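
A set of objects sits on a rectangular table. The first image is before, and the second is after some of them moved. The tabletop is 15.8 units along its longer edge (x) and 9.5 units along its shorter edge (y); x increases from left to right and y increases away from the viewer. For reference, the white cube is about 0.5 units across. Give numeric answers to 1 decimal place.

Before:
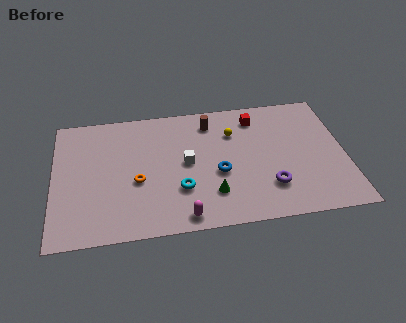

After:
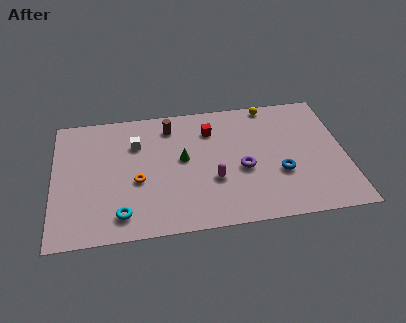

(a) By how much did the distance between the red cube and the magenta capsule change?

-4.2

Before: roughly 8.0 units apart; after: 3.8. That's 4.2 units closer together.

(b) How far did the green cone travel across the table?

3.2

From (8.5, 2.4) to (7.0, 5.2), the green cone covered √(1.5² + 2.8²) ≈ 3.2 units.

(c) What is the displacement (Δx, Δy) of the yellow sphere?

(2.1, 1.9)

The yellow sphere was at about (9.8, 6.8) and moved to about (11.9, 8.7).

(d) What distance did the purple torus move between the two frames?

2.1

The purple torus moved from about (11.6, 2.5) to (10.2, 4.0), a distance of √(1.4² + 1.5²) ≈ 2.1.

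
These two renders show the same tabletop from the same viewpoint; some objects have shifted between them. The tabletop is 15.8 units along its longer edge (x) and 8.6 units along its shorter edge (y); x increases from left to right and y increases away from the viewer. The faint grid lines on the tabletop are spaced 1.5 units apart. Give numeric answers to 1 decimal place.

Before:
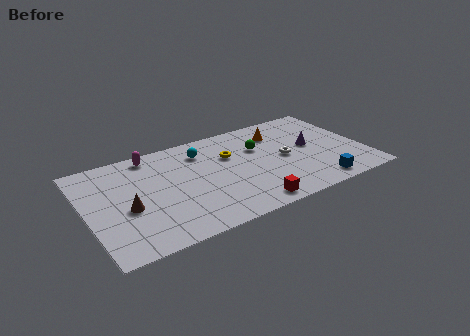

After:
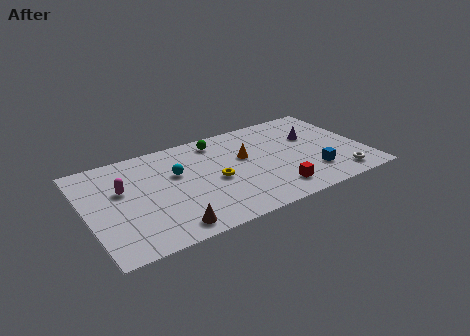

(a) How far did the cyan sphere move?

2.1

The cyan sphere moved from about (6.8, 6.7) to (5.2, 5.4), a distance of √(1.6² + 1.3²) ≈ 2.1.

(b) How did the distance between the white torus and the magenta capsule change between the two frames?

+4.5

They were about 8.1 units apart before and 12.6 after — 4.5 units further apart.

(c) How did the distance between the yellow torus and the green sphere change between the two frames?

+1.8

They were about 1.7 units apart before and 3.5 after — 1.8 units further apart.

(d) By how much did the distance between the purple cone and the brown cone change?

-0.8

Before: roughly 10.7 units apart; after: 9.9. That's 0.8 units closer together.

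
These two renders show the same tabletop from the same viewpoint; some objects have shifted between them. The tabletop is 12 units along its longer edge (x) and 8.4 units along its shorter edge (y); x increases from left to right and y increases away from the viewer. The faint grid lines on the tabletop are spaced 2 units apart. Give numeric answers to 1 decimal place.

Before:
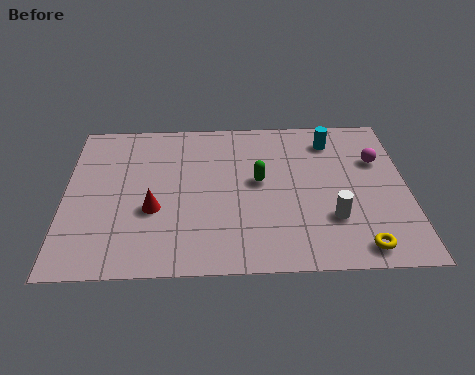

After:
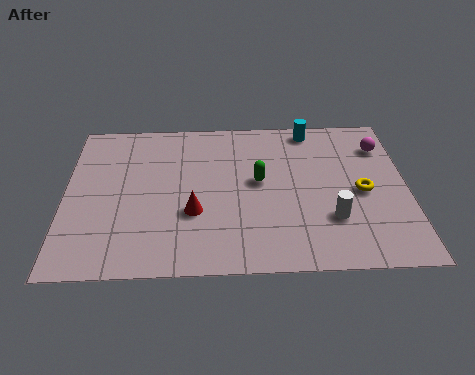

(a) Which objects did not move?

the green capsule and the white cylinder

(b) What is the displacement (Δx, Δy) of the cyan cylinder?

(-0.7, 0.7)

The cyan cylinder was at about (9.4, 6.8) and moved to about (8.7, 7.5).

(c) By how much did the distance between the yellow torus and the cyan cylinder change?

-1.9

Before: roughly 5.9 units apart; after: 4.0. That's 1.9 units closer together.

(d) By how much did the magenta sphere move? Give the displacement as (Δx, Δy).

(0.2, 0.8)

The magenta sphere started near (11.0, 5.6) and ended near (11.2, 6.4).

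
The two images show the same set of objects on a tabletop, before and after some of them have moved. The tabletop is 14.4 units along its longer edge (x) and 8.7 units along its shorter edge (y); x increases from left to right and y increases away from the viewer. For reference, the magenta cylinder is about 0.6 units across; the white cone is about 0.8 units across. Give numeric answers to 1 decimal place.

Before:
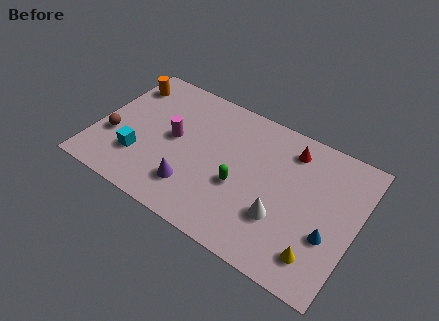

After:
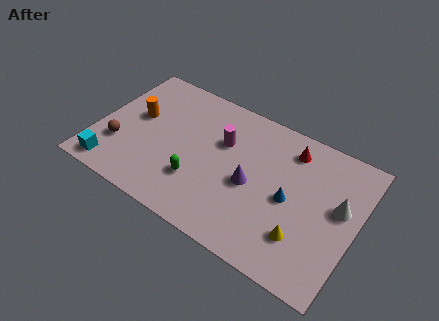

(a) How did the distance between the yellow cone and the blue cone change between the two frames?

+0.6

The distance was about 1.5 in the first image and 2.1 in the second, so they moved 0.6 units further apart.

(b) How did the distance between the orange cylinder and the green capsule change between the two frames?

-3.3

They were about 7.9 units apart before and 4.6 after — 3.3 units closer together.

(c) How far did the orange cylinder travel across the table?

2.1

From (1.0, 6.9) to (2.0, 5.0), the orange cylinder covered √(1.0² + 1.9²) ≈ 2.1 units.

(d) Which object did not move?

the red cone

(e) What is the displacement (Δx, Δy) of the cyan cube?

(-1.3, -1.4)

The cyan cube was at about (2.6, 2.5) and moved to about (1.3, 1.1).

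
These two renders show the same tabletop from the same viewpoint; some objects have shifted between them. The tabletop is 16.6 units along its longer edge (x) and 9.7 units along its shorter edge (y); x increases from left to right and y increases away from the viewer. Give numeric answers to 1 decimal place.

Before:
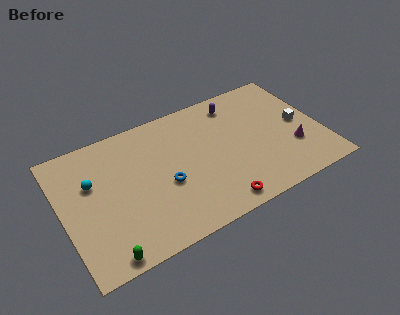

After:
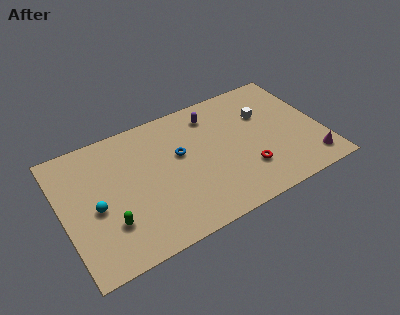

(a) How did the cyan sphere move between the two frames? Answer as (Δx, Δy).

(0.0, -1.9)

The cyan sphere started near (2.0, 6.2) and ended near (2.0, 4.3).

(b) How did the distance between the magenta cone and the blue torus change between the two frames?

+0.7

They were about 8.2 units apart before and 8.9 after — 0.7 units further apart.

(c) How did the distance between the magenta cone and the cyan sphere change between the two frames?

+0.8

The distance was about 13.0 in the first image and 13.8 in the second, so they moved 0.8 units further apart.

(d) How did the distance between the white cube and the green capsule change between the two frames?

-2.7

Before: roughly 13.8 units apart; after: 11.1. That's 2.7 units closer together.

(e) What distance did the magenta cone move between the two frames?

1.7

From (14.6, 3.1) to (15.5, 1.6), the magenta cone covered √(0.9² + 1.5²) ≈ 1.7 units.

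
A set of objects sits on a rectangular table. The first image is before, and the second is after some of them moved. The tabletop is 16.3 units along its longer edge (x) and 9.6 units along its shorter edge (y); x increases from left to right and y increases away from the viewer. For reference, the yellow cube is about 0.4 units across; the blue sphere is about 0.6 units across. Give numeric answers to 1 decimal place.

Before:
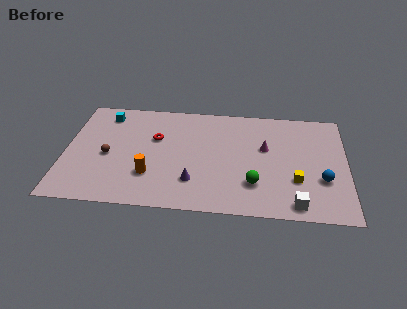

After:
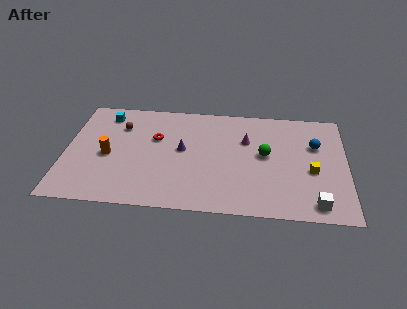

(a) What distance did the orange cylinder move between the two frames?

2.9

The orange cylinder moved from about (5.0, 2.8) to (2.5, 4.3), a distance of √(2.5² + 1.5²) ≈ 2.9.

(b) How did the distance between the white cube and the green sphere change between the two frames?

+2.1

The distance was about 2.8 in the first image and 4.9 in the second, so they moved 2.1 units further apart.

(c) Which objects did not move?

the cyan cube and the red torus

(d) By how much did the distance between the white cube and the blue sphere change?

+2.4

Before: roughly 2.7 units apart; after: 5.1. That's 2.4 units further apart.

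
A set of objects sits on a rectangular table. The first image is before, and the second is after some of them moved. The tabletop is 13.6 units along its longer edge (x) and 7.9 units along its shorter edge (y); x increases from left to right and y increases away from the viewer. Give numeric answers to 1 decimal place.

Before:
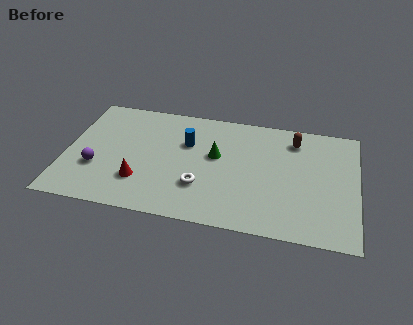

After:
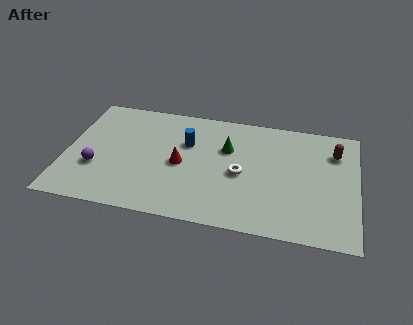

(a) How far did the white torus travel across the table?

2.2

From (6.4, 2.4) to (8.2, 3.6), the white torus covered √(1.8² + 1.2²) ≈ 2.2 units.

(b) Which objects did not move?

the blue cylinder and the purple sphere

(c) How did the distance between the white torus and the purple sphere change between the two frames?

+1.9

Before: roughly 4.9 units apart; after: 6.8. That's 1.9 units further apart.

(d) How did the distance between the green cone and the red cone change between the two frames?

-1.6

The distance was about 4.2 in the first image and 2.6 in the second, so they moved 1.6 units closer together.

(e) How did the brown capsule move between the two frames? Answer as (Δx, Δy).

(1.9, -0.5)

The brown capsule started near (10.6, 6.4) and ended near (12.5, 5.9).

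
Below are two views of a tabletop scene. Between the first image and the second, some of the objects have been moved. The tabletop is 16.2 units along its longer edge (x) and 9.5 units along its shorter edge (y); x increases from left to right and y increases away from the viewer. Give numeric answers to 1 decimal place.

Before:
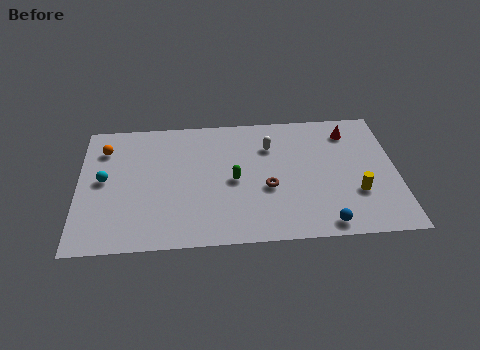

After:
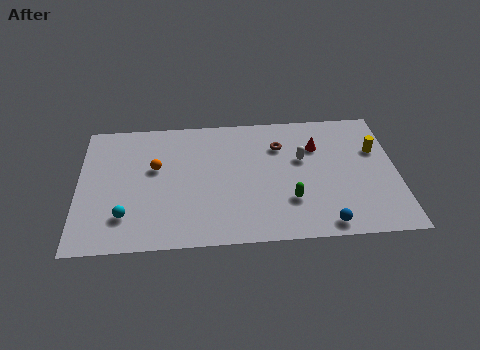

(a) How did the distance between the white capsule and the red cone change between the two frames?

-3.0

They were about 4.2 units apart before and 1.2 after — 3.0 units closer together.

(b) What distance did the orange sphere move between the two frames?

3.1

From (1.3, 7.3) to (3.9, 5.7), the orange sphere covered √(2.6² + 1.6²) ≈ 3.1 units.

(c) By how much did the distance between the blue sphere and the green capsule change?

-3.2

Before: roughly 5.7 units apart; after: 2.5. That's 3.2 units closer together.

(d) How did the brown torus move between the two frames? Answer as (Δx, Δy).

(0.7, 3.1)

The brown torus started near (9.6, 3.8) and ended near (10.3, 6.9).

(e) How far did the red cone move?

2.0

The red cone was near (13.9, 7.7) before and (12.2, 6.7) after, so it travelled √(1.7² + 1.0²) ≈ 2.0 units.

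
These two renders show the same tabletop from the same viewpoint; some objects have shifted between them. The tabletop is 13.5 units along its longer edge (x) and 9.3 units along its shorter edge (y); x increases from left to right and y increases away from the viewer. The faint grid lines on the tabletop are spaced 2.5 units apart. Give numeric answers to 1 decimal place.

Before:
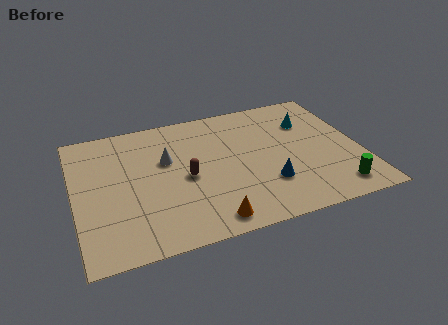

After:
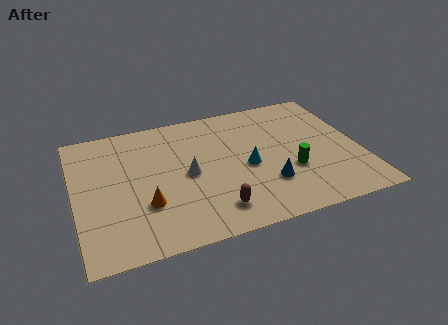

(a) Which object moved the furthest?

the cyan cone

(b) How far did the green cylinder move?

2.7

The green cylinder was near (12.0, 1.4) before and (10.1, 3.3) after, so it travelled √(1.9² + 1.9²) ≈ 2.7 units.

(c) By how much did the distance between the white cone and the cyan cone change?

-4.1

The distance was about 6.9 in the first image and 2.8 in the second, so they moved 4.1 units closer together.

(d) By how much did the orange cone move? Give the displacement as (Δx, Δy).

(-2.8, 1.9)

From the two frames, the orange cone sits at roughly (6.0, 1.1) before and (3.2, 3.0) after.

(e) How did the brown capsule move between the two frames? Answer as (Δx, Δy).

(1.1, -2.6)

From the two frames, the brown capsule sits at roughly (5.2, 4.3) before and (6.3, 1.7) after.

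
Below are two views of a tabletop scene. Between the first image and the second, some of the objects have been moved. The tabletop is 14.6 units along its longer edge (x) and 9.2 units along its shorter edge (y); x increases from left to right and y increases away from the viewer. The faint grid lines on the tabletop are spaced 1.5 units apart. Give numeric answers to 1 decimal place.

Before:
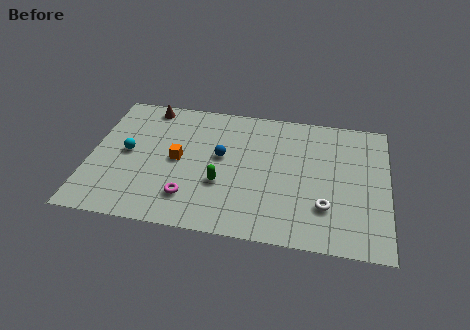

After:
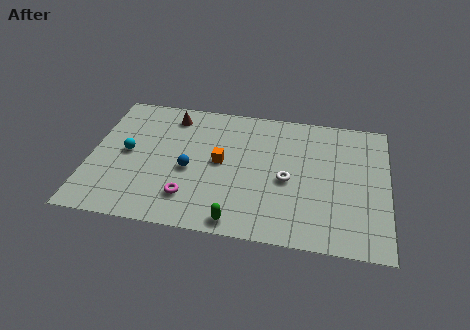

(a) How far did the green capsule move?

2.6

The green capsule moved from about (6.5, 3.3) to (7.4, 0.9), a distance of √(0.9² + 2.4²) ≈ 2.6.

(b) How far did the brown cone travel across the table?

1.3

The brown cone was near (2.6, 8.2) before and (3.8, 7.7) after, so it travelled √(1.2² + 0.5²) ≈ 1.3 units.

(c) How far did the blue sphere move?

1.9

The blue sphere was near (6.4, 5.2) before and (4.9, 4.0) after, so it travelled √(1.5² + 1.2²) ≈ 1.9 units.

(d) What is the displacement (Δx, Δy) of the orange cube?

(2.1, 0.2)

From the two frames, the orange cube sits at roughly (4.3, 4.6) before and (6.4, 4.8) after.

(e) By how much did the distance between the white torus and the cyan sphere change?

-2.1

The distance was about 10.0 in the first image and 7.9 in the second, so they moved 2.1 units closer together.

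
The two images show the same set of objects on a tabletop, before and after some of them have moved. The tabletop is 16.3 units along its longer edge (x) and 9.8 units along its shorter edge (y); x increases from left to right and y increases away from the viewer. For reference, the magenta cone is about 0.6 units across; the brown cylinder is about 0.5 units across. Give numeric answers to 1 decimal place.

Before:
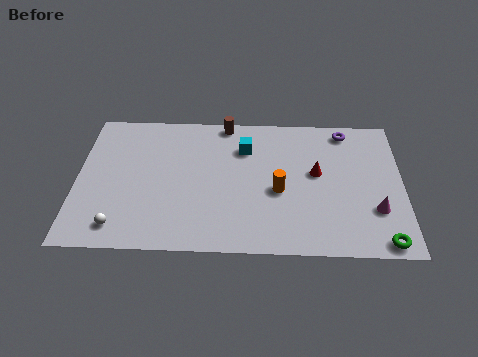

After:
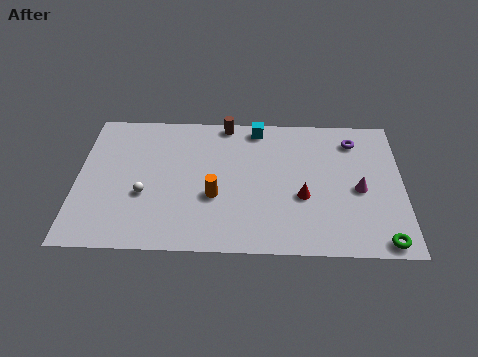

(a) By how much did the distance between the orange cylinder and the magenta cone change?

+2.3

They were about 4.9 units apart before and 7.2 after — 2.3 units further apart.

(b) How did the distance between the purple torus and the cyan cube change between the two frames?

-0.3

The distance was about 5.3 in the first image and 5.0 in the second, so they moved 0.3 units closer together.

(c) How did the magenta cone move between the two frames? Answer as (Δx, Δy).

(-0.8, 1.4)

From the two frames, the magenta cone sits at roughly (14.9, 3.0) before and (14.1, 4.4) after.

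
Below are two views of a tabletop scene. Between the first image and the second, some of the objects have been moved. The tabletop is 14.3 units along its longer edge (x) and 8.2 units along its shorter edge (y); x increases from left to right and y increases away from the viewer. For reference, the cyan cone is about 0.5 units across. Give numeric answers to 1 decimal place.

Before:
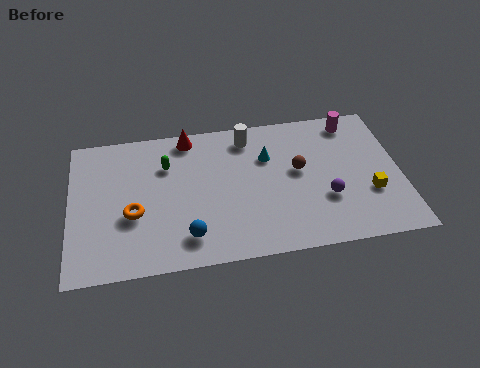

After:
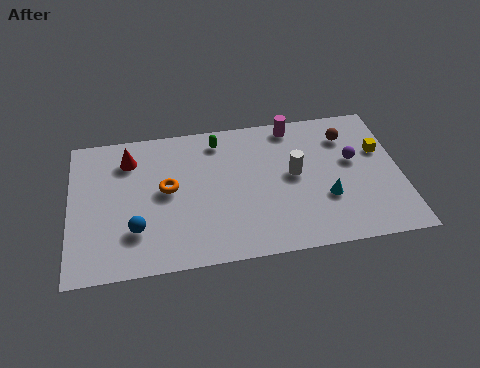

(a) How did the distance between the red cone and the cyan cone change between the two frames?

+5.3

They were about 3.8 units apart before and 9.1 after — 5.3 units further apart.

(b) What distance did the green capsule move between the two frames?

2.5

From (4.2, 5.8) to (6.5, 6.9), the green capsule covered √(2.3² + 1.1²) ≈ 2.5 units.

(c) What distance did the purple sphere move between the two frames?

2.4

The purple sphere moved from about (11.0, 2.8) to (12.3, 4.8), a distance of √(1.3² + 2.0²) ≈ 2.4.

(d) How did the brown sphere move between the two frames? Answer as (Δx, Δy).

(2.2, 1.7)

The brown sphere was at about (9.9, 4.6) and moved to about (12.1, 6.3).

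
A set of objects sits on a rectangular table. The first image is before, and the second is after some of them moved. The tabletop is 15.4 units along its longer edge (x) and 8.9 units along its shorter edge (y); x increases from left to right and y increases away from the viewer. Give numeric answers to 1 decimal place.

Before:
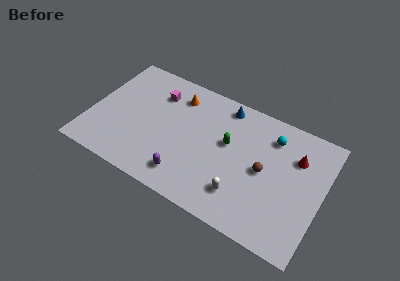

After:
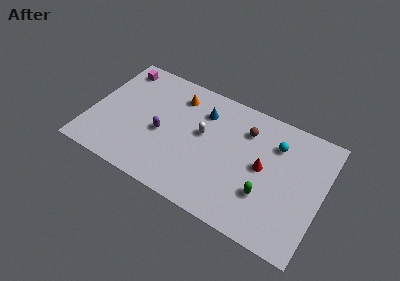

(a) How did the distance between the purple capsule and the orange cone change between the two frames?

-2.4

Before: roughly 5.7 units apart; after: 3.3. That's 2.4 units closer together.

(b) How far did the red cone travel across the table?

2.6

The red cone was near (13.5, 6.3) before and (11.5, 4.6) after, so it travelled √(2.0² + 1.7²) ≈ 2.6 units.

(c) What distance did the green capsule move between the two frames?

3.7

From (9.1, 5.2) to (11.9, 2.8), the green capsule covered √(2.8² + 2.4²) ≈ 3.7 units.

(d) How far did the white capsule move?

4.2

The white capsule was near (10.4, 2.1) before and (7.4, 5.1) after, so it travelled √(3.0² + 3.0²) ≈ 4.2 units.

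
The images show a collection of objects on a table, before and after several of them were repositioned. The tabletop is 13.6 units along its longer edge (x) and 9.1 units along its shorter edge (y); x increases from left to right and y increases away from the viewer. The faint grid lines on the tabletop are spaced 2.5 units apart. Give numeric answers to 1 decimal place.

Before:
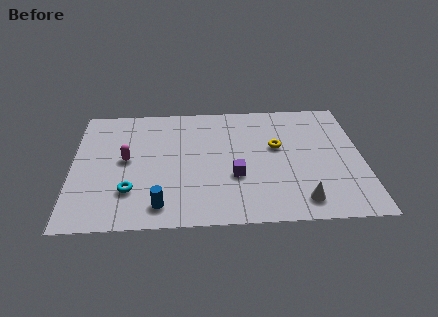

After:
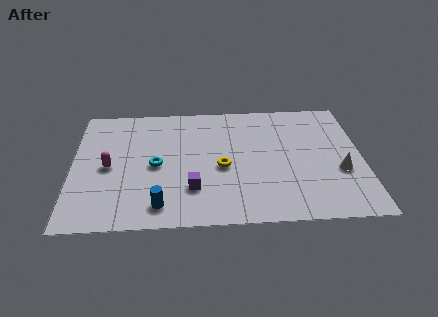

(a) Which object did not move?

the blue cylinder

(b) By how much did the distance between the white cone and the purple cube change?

+3.4

They were about 3.6 units apart before and 7.0 after — 3.4 units further apart.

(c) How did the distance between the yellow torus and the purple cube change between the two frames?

-0.8

The distance was about 2.9 in the first image and 2.1 in the second, so they moved 0.8 units closer together.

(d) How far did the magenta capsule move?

0.9

The magenta capsule was near (2.5, 4.8) before and (1.7, 4.3) after, so it travelled √(0.8² + 0.5²) ≈ 0.9 units.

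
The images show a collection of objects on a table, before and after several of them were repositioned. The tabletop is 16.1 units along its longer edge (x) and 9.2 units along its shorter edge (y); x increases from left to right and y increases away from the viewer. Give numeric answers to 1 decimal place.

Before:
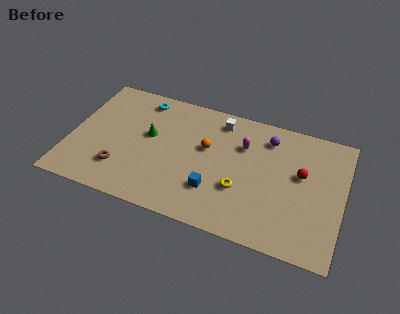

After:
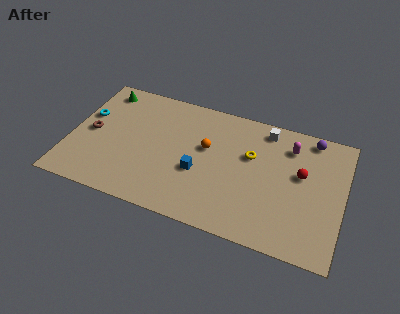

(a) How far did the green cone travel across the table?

4.0

From (4.6, 5.3) to (1.5, 7.9), the green cone covered √(3.1² + 2.6²) ≈ 4.0 units.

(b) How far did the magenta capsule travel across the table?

2.8

From (10.1, 6.4) to (12.8, 7.2), the magenta capsule covered √(2.7² + 0.8²) ≈ 2.8 units.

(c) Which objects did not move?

the red sphere and the orange sphere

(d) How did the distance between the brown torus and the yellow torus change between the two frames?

+2.4

The distance was about 7.1 in the first image and 9.5 in the second, so they moved 2.4 units further apart.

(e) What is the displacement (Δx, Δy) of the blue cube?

(-1.0, 1.0)

The blue cube started near (8.7, 2.6) and ended near (7.7, 3.6).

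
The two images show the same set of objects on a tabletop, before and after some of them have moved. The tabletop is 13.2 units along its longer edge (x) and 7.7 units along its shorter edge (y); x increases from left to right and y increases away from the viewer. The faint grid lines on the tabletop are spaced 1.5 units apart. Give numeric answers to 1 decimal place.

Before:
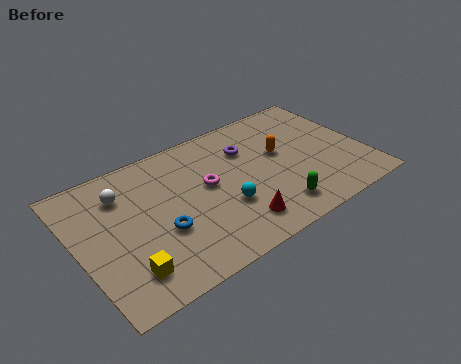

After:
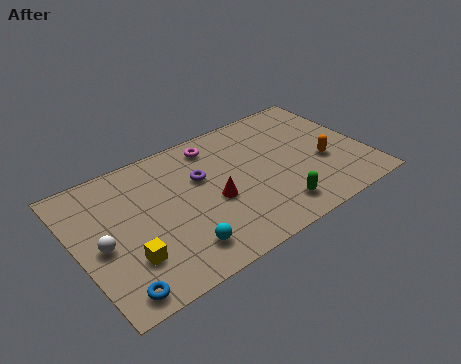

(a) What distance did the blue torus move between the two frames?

3.1

From (3.6, 2.9) to (1.2, 0.9), the blue torus covered √(2.4² + 2.0²) ≈ 3.1 units.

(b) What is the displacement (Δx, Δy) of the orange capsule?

(1.7, -1.5)

The orange capsule was at about (9.5, 4.5) and moved to about (11.2, 3.0).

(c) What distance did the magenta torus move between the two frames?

2.3

From (6.0, 4.3) to (6.7, 6.5), the magenta torus covered √(0.7² + 2.2²) ≈ 2.3 units.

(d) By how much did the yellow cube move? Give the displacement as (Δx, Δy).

(0.2, 0.6)

From the two frames, the yellow cube sits at roughly (1.8, 1.6) before and (2.0, 2.2) after.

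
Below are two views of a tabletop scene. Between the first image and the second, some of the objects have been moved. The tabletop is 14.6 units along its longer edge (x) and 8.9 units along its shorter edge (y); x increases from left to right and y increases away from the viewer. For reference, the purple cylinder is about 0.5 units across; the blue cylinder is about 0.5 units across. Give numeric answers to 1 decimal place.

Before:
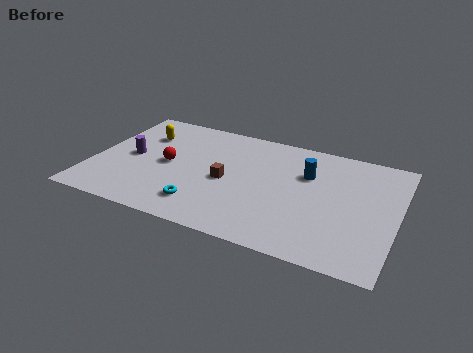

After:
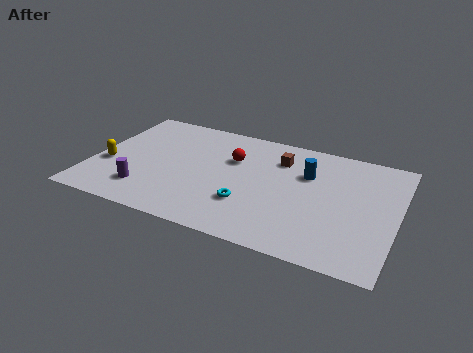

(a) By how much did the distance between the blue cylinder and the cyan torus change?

-2.1

The distance was about 6.2 in the first image and 4.1 in the second, so they moved 2.1 units closer together.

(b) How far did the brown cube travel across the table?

3.5

The brown cube was near (6.5, 4.1) before and (8.8, 6.7) after, so it travelled √(2.3² + 2.6²) ≈ 3.5 units.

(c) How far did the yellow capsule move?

3.3

The yellow capsule was near (2.1, 6.4) before and (0.8, 3.4) after, so it travelled √(1.3² + 3.0²) ≈ 3.3 units.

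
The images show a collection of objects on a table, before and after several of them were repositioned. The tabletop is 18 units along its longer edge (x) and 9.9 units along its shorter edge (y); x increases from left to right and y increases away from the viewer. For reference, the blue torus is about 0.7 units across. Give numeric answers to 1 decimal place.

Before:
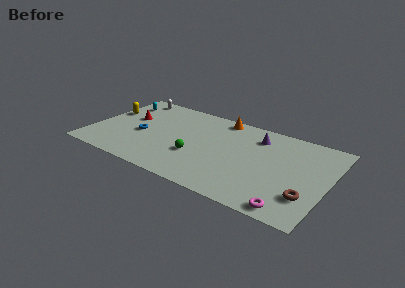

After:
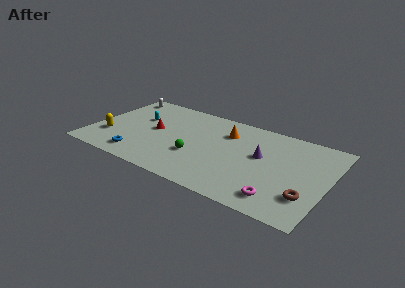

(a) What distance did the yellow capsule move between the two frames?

3.2

From (0.9, 6.1) to (1.5, 3.0), the yellow capsule covered √(0.6² + 3.1²) ≈ 3.2 units.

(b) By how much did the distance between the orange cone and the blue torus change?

+1.0

They were about 7.2 units apart before and 8.2 after — 1.0 units further apart.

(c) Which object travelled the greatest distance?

the yellow capsule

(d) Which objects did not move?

the green sphere and the brown torus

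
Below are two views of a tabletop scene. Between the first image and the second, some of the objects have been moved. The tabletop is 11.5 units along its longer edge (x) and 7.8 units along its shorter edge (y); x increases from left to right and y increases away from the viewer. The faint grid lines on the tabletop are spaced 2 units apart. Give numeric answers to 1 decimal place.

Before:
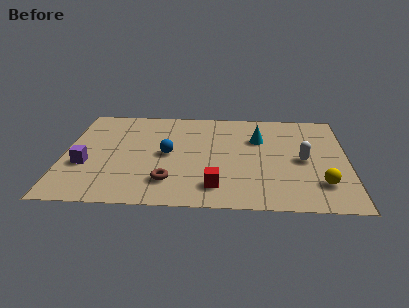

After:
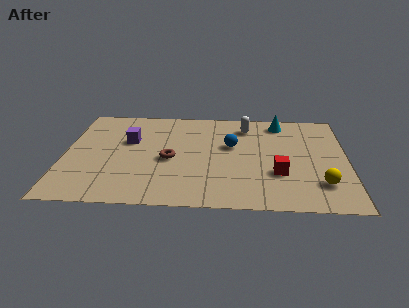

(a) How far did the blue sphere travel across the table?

2.7

The blue sphere was near (4.2, 3.9) before and (6.8, 4.7) after, so it travelled √(2.6² + 0.8²) ≈ 2.7 units.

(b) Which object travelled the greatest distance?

the white capsule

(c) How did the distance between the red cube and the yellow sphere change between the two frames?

-2.4

Before: roughly 4.2 units apart; after: 1.8. That's 2.4 units closer together.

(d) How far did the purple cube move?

2.6

From (0.9, 2.9) to (2.6, 4.9), the purple cube covered √(1.7² + 2.0²) ≈ 2.6 units.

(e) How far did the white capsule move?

3.5

From (9.7, 3.7) to (7.4, 6.3), the white capsule covered √(2.3² + 2.6²) ≈ 3.5 units.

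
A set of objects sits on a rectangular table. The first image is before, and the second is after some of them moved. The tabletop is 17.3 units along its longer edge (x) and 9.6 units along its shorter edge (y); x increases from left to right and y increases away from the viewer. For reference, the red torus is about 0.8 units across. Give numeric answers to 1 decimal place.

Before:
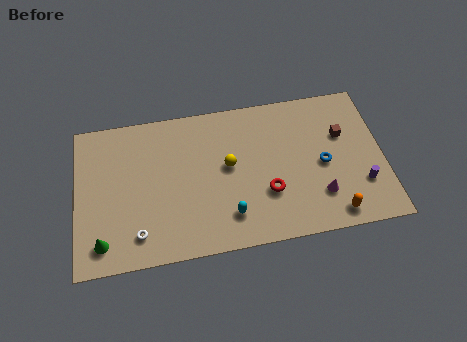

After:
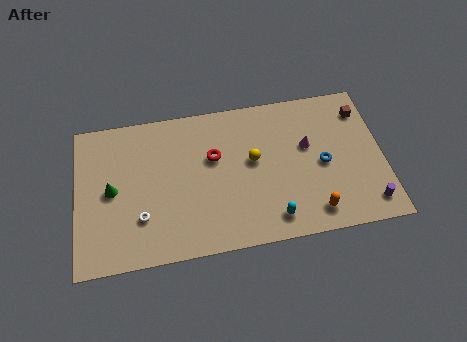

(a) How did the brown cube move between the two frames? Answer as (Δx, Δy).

(1.2, 1.4)

The brown cube started near (15.1, 6.2) and ended near (16.3, 7.6).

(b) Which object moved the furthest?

the red torus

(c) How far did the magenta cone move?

3.3

From (13.6, 2.5) to (13.1, 5.8), the magenta cone covered √(0.5² + 3.3²) ≈ 3.3 units.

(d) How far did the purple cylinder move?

1.3

The purple cylinder moved from about (16.0, 2.8) to (16.3, 1.5), a distance of √(0.3² + 1.3²) ≈ 1.3.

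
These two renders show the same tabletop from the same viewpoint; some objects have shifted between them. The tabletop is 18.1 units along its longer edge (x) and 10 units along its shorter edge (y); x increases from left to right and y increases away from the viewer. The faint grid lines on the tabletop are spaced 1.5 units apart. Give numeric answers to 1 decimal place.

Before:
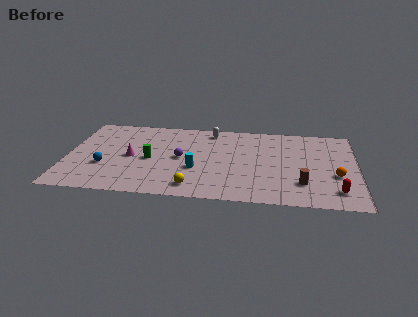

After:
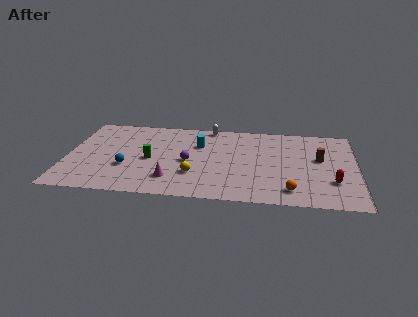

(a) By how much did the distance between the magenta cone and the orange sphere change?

-5.4

Before: roughly 12.8 units apart; after: 7.4. That's 5.4 units closer together.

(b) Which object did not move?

the green cylinder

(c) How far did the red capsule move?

1.1

The red capsule moved from about (16.8, 1.9) to (16.6, 3.0), a distance of √(0.2² + 1.1²) ≈ 1.1.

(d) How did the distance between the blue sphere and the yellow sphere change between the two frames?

-1.7

They were about 5.9 units apart before and 4.2 after — 1.7 units closer together.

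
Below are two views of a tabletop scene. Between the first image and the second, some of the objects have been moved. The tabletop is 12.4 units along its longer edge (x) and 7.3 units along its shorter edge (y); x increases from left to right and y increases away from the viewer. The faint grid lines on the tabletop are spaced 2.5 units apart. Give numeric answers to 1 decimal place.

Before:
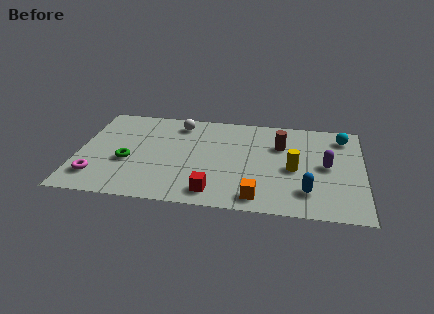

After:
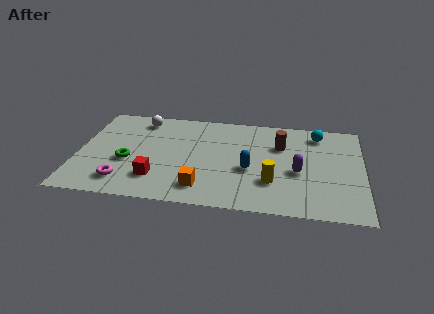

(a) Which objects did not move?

the green torus and the brown cylinder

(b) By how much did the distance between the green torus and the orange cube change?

-2.4

They were about 6.0 units apart before and 3.6 after — 2.4 units closer together.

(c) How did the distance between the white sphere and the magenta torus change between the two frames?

-0.8

The distance was about 5.6 in the first image and 4.8 in the second, so they moved 0.8 units closer together.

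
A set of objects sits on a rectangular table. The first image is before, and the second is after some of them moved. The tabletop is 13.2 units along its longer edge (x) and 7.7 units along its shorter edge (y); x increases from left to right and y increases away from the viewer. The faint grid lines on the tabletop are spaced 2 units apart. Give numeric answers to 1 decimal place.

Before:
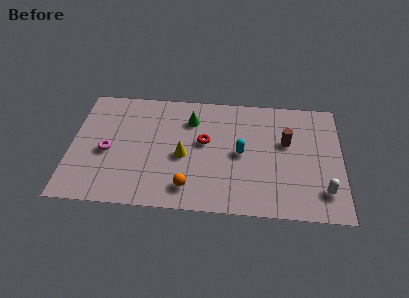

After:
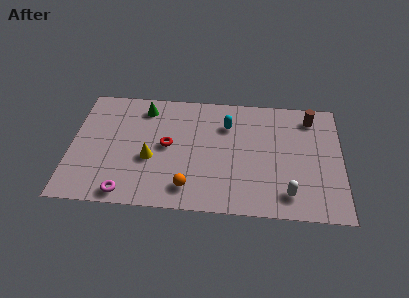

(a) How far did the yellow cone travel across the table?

1.6

The yellow cone was near (5.5, 3.4) before and (3.9, 3.1) after, so it travelled √(1.6² + 0.3²) ≈ 1.6 units.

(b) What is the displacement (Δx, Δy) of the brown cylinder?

(1.2, 1.7)

The brown cylinder was at about (10.5, 4.7) and moved to about (11.7, 6.4).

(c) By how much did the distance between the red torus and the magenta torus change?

-1.1

They were about 4.8 units apart before and 3.7 after — 1.1 units closer together.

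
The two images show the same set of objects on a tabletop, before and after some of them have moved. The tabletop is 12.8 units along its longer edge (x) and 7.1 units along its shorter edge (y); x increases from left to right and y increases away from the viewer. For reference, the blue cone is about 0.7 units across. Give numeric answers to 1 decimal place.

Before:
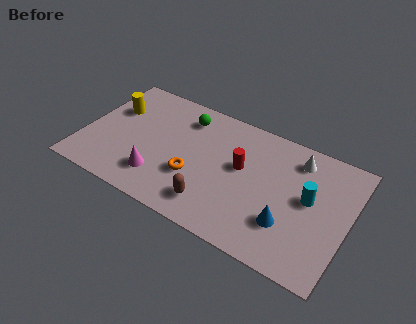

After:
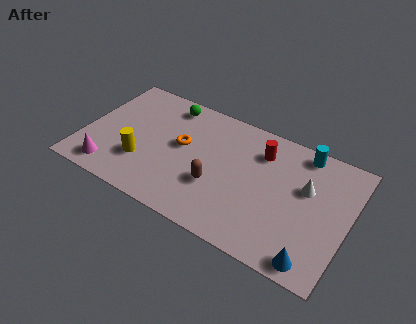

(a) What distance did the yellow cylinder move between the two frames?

3.1

From (1.2, 4.7) to (3.0, 2.2), the yellow cylinder covered √(1.8² + 2.5²) ≈ 3.1 units.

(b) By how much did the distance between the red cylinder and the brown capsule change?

+0.5

They were about 2.9 units apart before and 3.4 after — 0.5 units further apart.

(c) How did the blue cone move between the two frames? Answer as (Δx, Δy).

(1.4, -1.3)

The blue cone started near (10.1, 2.1) and ended near (11.5, 0.8).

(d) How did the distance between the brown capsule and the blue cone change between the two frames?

+1.6

The distance was about 3.6 in the first image and 5.2 in the second, so they moved 1.6 units further apart.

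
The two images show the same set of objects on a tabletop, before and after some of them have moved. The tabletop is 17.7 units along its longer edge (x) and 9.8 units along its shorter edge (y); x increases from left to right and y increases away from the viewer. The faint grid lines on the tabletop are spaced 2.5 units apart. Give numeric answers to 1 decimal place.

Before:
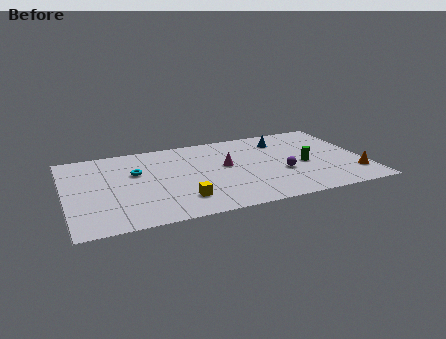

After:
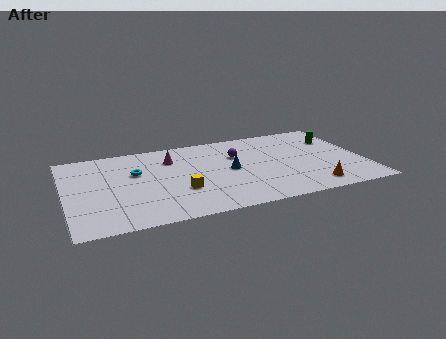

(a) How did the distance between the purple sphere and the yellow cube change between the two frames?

-1.3

Before: roughly 6.3 units apart; after: 5.0. That's 1.3 units closer together.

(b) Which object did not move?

the cyan torus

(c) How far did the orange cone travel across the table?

2.7

The orange cone moved from about (16.9, 2.3) to (14.3, 1.5), a distance of √(2.6² + 0.8²) ≈ 2.7.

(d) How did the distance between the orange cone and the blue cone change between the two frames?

-0.9

The distance was about 6.6 in the first image and 5.7 in the second, so they moved 0.9 units closer together.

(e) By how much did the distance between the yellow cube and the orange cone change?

-2.4

Before: roughly 10.3 units apart; after: 7.9. That's 2.4 units closer together.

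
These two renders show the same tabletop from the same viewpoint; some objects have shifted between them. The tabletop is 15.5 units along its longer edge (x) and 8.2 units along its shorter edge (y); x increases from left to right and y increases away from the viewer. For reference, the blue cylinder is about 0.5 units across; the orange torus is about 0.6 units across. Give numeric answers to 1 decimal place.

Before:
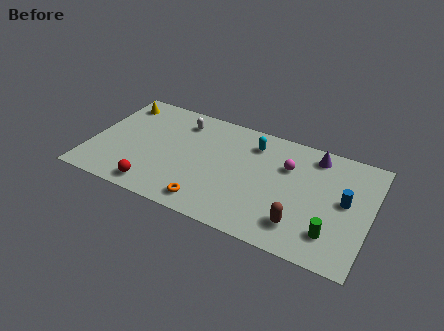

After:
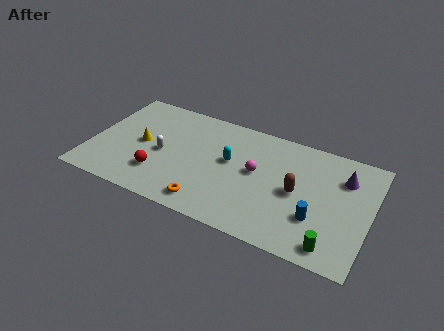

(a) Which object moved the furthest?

the yellow cone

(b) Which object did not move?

the orange torus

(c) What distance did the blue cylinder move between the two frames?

2.3

The blue cylinder was near (14.1, 4.4) before and (12.7, 2.6) after, so it travelled √(1.4² + 1.8²) ≈ 2.3 units.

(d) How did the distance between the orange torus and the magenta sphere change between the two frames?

-1.9

The distance was about 5.9 in the first image and 4.0 in the second, so they moved 1.9 units closer together.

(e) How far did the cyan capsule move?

2.1

The cyan capsule moved from about (8.8, 6.5) to (7.7, 4.7), a distance of √(1.1² + 1.8²) ≈ 2.1.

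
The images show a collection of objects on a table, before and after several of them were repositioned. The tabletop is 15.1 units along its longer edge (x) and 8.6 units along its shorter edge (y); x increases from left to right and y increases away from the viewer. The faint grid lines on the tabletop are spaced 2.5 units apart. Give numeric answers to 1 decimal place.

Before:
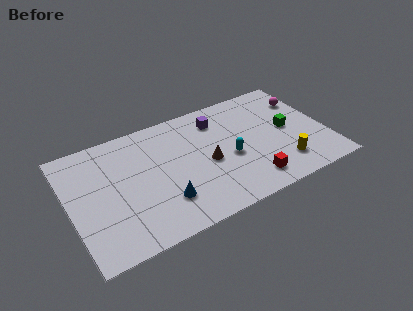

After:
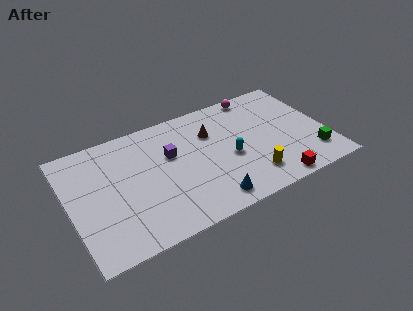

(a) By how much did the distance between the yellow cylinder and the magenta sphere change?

+1.3

They were about 4.8 units apart before and 6.1 after — 1.3 units further apart.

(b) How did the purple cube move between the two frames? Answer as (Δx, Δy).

(-3.0, -1.4)

The purple cube was at about (9.0, 6.8) and moved to about (6.0, 5.4).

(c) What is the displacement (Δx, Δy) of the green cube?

(1.1, -2.5)

The green cube was at about (12.9, 4.4) and moved to about (14.0, 1.9).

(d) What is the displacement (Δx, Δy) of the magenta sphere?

(-2.7, 1.5)

The magenta sphere started near (14.2, 6.3) and ended near (11.5, 7.8).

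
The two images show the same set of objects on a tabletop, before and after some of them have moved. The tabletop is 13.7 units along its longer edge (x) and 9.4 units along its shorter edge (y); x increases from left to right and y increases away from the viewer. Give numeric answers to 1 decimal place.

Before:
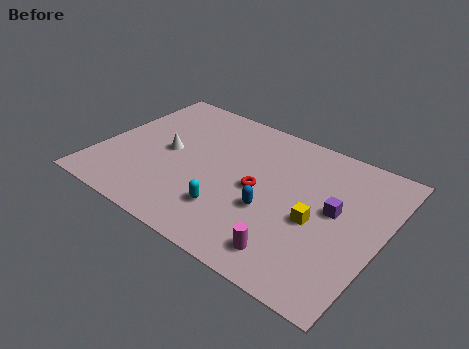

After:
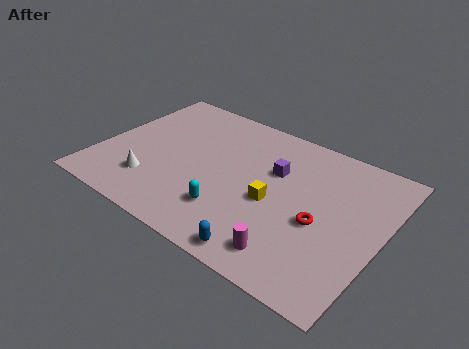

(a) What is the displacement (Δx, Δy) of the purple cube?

(-3.1, 1.0)

The purple cube started near (11.4, 5.1) and ended near (8.3, 6.1).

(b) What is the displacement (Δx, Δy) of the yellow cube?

(-2.1, 0.1)

The yellow cube started near (10.7, 4.0) and ended near (8.6, 4.1).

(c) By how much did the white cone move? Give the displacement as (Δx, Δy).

(-0.3, -2.4)

The white cone started near (3.2, 4.7) and ended near (2.9, 2.3).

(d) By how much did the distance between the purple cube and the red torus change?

-0.3

The distance was about 3.6 in the first image and 3.3 in the second, so they moved 0.3 units closer together.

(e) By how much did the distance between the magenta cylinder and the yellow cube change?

+0.4

They were about 2.6 units apart before and 3.0 after — 0.4 units further apart.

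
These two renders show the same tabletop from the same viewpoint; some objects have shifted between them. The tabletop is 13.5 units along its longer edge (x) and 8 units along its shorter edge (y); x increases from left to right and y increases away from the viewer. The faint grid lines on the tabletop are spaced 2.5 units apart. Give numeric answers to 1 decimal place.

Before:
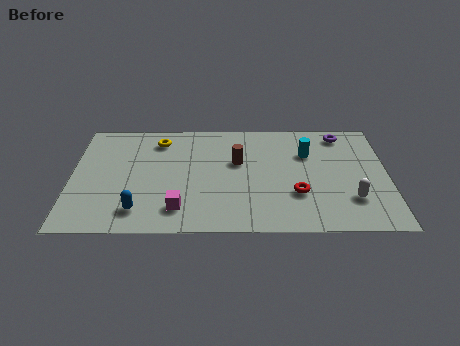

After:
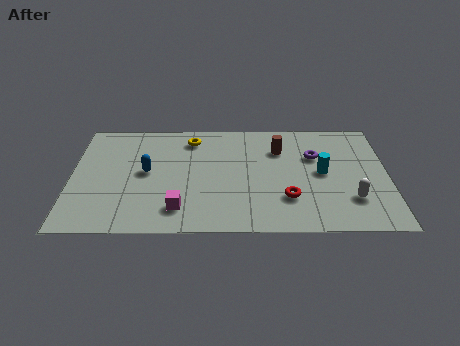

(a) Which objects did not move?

the white capsule and the magenta cube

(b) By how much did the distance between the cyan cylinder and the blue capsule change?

-0.7

They were about 8.2 units apart before and 7.5 after — 0.7 units closer together.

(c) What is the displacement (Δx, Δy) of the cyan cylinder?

(0.6, -1.4)

The cyan cylinder started near (10.1, 5.5) and ended near (10.7, 4.1).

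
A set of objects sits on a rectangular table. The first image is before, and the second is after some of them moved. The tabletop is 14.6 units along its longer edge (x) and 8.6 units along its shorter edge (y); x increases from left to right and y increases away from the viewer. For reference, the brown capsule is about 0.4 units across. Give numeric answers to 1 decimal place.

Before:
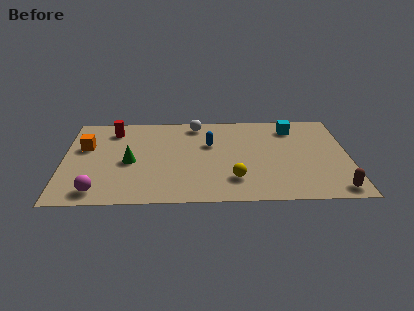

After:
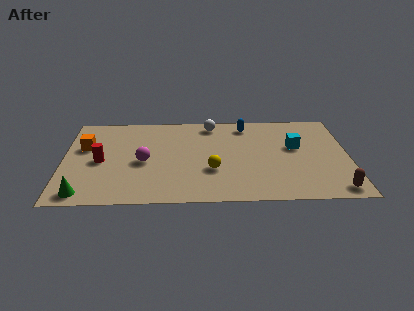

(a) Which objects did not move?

the orange cube and the brown capsule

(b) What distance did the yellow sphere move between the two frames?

1.4

The yellow sphere was near (8.7, 2.1) before and (7.6, 3.0) after, so it travelled √(1.1² + 0.9²) ≈ 1.4 units.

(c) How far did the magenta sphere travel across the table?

3.5

The magenta sphere was near (1.8, 1.2) before and (4.1, 3.9) after, so it travelled √(2.3² + 2.7²) ≈ 3.5 units.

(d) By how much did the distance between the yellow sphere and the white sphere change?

-1.2

They were about 5.7 units apart before and 4.5 after — 1.2 units closer together.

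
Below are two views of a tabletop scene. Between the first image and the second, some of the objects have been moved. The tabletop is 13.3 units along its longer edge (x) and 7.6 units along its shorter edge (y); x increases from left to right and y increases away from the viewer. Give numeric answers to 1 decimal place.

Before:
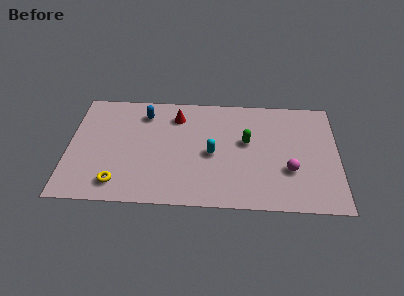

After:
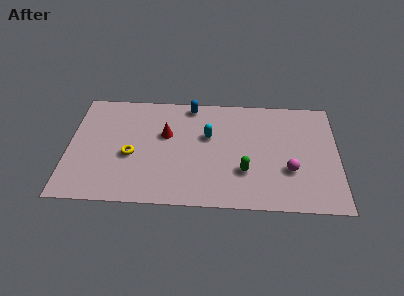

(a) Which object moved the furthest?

the blue capsule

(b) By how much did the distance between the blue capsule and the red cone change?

+0.8

Before: roughly 1.6 units apart; after: 2.4. That's 0.8 units further apart.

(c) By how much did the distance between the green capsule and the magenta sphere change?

-0.6

They were about 2.8 units apart before and 2.2 after — 0.6 units closer together.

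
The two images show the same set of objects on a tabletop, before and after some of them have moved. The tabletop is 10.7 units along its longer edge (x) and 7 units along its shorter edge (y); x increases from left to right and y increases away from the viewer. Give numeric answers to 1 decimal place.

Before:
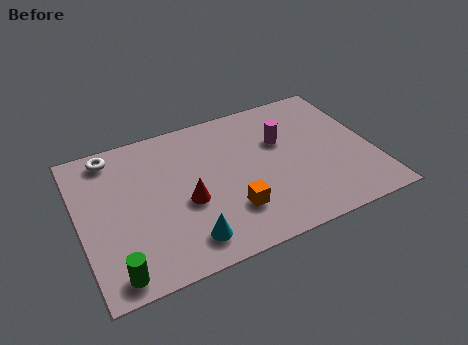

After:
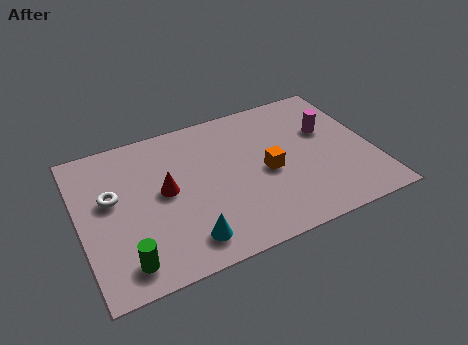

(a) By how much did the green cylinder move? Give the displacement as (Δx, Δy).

(0.4, 0.3)

The green cylinder started near (1.0, 0.8) and ended near (1.4, 1.1).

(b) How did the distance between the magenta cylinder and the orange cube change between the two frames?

-0.7

The distance was about 3.4 in the first image and 2.7 in the second, so they moved 0.7 units closer together.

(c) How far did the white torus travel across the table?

2.0

The white torus was near (1.4, 6.1) before and (1.2, 4.1) after, so it travelled √(0.2² + 2.0²) ≈ 2.0 units.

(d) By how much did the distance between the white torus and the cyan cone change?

-1.6

Before: roughly 5.4 units apart; after: 3.8. That's 1.6 units closer together.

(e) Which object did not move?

the cyan cone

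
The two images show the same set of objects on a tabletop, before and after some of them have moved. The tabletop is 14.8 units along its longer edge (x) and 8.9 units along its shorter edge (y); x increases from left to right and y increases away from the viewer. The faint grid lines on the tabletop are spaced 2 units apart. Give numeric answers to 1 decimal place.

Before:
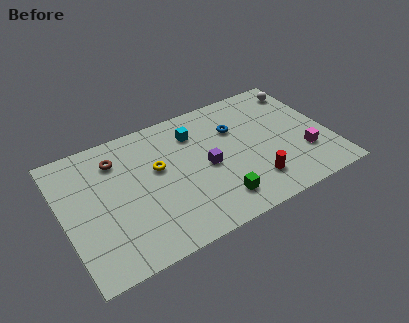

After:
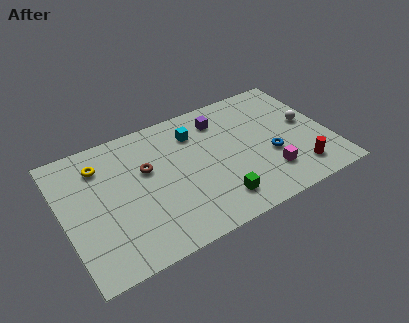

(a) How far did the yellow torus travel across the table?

3.4

The yellow torus was near (5.3, 5.3) before and (2.3, 6.9) after, so it travelled √(3.0² + 1.6²) ≈ 3.4 units.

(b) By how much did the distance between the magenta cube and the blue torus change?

-3.6

The distance was about 4.8 in the first image and 1.2 in the second, so they moved 3.6 units closer together.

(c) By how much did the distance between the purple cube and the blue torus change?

+1.7

They were about 2.7 units apart before and 4.4 after — 1.7 units further apart.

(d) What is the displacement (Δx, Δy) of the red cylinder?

(2.5, -0.3)

The red cylinder was at about (10.2, 2.0) and moved to about (12.7, 1.7).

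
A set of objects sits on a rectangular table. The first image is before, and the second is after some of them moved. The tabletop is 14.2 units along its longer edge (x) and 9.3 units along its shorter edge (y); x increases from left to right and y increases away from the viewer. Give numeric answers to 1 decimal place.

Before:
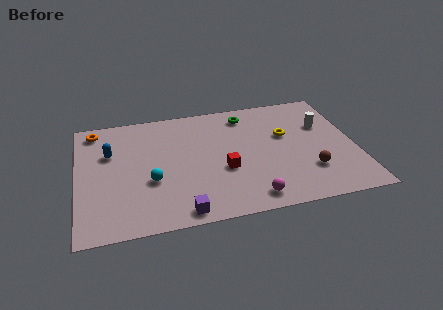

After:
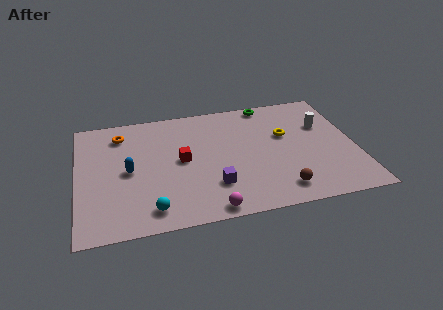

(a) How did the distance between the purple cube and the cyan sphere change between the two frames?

+0.4

Before: roughly 3.0 units apart; after: 3.4. That's 0.4 units further apart.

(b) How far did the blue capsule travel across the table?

1.8

From (1.7, 6.1) to (2.6, 4.5), the blue capsule covered √(0.9² + 1.6²) ≈ 1.8 units.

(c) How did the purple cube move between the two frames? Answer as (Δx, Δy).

(1.7, 1.6)

The purple cube was at about (5.1, 0.9) and moved to about (6.8, 2.5).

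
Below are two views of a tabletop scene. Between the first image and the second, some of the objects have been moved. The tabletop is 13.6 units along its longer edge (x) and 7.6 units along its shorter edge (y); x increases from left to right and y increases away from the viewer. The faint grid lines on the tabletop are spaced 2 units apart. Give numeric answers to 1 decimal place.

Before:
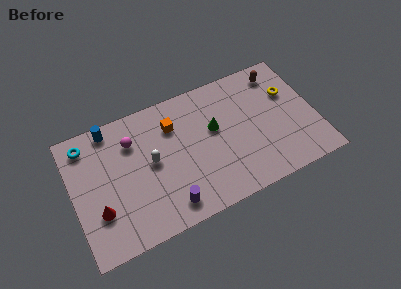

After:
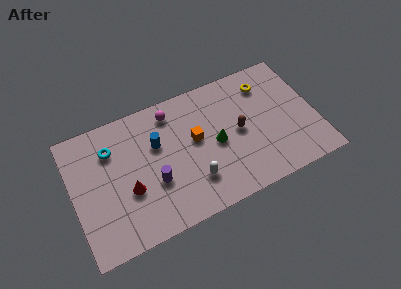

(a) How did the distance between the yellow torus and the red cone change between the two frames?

-2.6

Before: roughly 11.3 units apart; after: 8.7. That's 2.6 units closer together.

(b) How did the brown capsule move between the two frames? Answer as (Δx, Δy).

(-2.6, -2.6)

The brown capsule started near (11.9, 6.4) and ended near (9.3, 3.8).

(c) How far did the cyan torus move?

1.5

The cyan torus moved from about (1.0, 6.4) to (2.3, 5.6), a distance of √(1.3² + 0.8²) ≈ 1.5.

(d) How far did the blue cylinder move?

3.1

From (2.4, 6.8) to (4.8, 4.9), the blue cylinder covered √(2.4² + 1.9²) ≈ 3.1 units.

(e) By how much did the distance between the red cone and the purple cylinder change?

-2.5

The distance was about 3.9 in the first image and 1.4 in the second, so they moved 2.5 units closer together.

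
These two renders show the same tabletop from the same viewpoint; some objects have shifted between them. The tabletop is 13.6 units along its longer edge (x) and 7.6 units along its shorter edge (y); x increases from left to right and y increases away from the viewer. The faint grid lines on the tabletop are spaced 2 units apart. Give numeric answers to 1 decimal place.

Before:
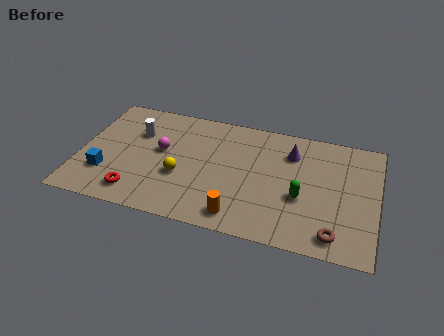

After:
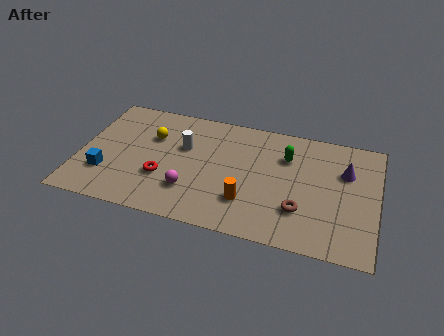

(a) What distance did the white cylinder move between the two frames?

2.2

The white cylinder was near (2.5, 5.2) before and (4.7, 4.8) after, so it travelled √(2.2² + 0.4²) ≈ 2.2 units.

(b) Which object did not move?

the blue cube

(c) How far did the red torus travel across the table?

1.7

The red torus moved from about (2.8, 1.3) to (3.9, 2.6), a distance of √(1.1² + 1.3²) ≈ 1.7.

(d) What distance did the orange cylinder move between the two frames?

1.0

The orange cylinder moved from about (7.5, 1.1) to (7.8, 2.1), a distance of √(0.3² + 1.0²) ≈ 1.0.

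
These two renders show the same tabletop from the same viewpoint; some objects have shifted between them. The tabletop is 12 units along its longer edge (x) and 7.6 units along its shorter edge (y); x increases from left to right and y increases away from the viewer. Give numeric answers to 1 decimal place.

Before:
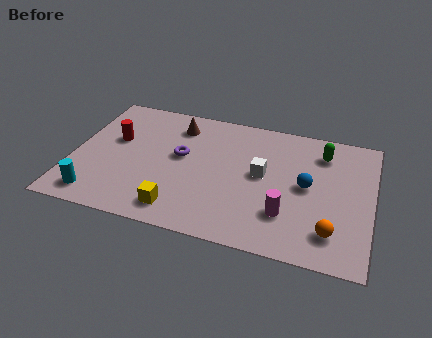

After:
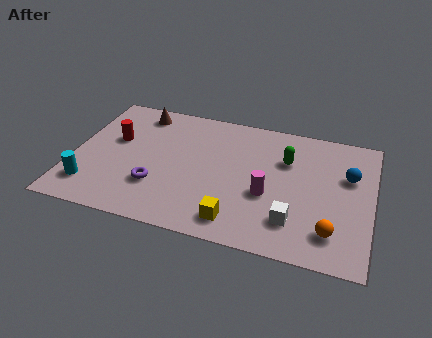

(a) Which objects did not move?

the red cylinder and the orange sphere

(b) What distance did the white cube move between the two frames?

2.7

From (7.6, 4.1) to (9.0, 1.8), the white cube covered √(1.4² + 2.3²) ≈ 2.7 units.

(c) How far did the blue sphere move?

1.9

The blue sphere moved from about (9.4, 3.9) to (11.0, 4.9), a distance of √(1.6² + 1.0²) ≈ 1.9.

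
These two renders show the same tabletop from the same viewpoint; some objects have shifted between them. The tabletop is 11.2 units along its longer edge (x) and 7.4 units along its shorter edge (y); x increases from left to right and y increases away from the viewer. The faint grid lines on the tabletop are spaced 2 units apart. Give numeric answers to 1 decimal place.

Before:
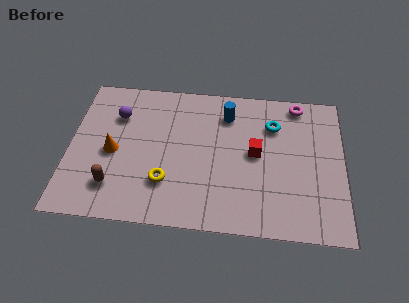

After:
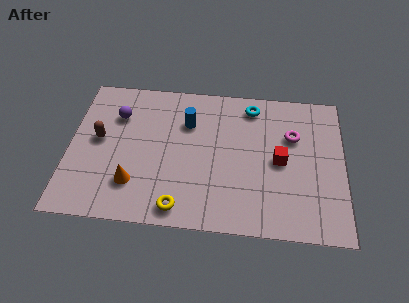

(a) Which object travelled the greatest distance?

the brown capsule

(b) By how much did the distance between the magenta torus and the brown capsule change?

-0.9

Before: roughly 8.9 units apart; after: 8.0. That's 0.9 units closer together.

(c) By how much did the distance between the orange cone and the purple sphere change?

+1.6

They were about 1.9 units apart before and 3.5 after — 1.6 units further apart.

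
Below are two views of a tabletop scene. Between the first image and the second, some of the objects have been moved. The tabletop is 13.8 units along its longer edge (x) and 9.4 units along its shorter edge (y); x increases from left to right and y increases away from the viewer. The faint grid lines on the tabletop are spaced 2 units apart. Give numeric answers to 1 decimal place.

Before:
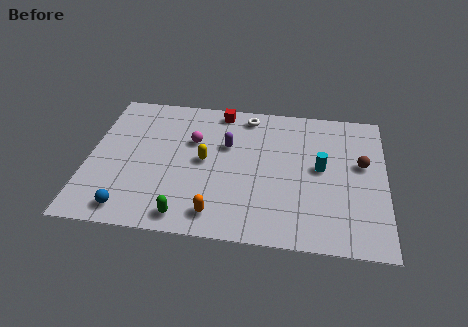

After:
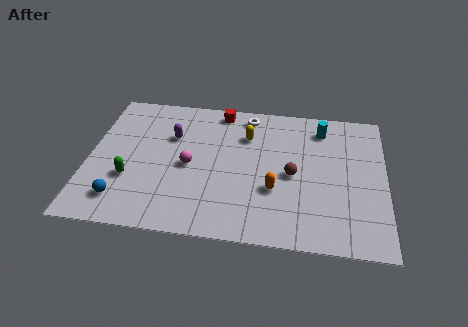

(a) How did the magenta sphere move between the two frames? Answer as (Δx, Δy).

(-0.1, -1.7)

The magenta sphere was at about (4.8, 6.1) and moved to about (4.7, 4.4).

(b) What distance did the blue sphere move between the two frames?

0.7

The blue sphere moved from about (2.1, 1.2) to (1.7, 1.8), a distance of √(0.4² + 0.6²) ≈ 0.7.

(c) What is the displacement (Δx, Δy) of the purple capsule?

(-2.6, 0.3)

The purple capsule was at about (6.4, 6.0) and moved to about (3.8, 6.3).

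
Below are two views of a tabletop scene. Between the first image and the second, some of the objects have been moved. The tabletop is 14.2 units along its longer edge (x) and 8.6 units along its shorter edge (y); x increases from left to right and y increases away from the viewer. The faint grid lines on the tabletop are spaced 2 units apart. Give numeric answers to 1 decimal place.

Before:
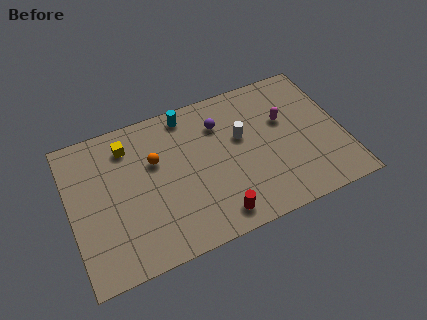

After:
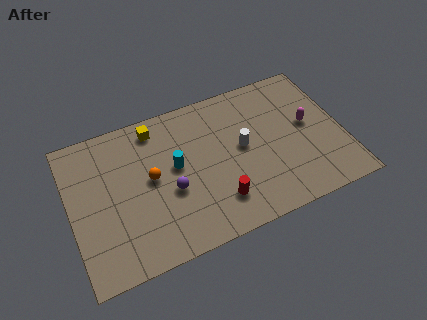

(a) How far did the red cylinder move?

0.8

The red cylinder moved from about (7.2, 1.2) to (7.4, 2.0), a distance of √(0.2² + 0.8²) ≈ 0.8.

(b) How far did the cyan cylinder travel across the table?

2.9

The cyan cylinder was near (6.4, 7.6) before and (5.5, 4.8) after, so it travelled √(0.9² + 2.8²) ≈ 2.9 units.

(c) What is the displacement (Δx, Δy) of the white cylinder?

(0.0, -0.6)

The white cylinder started near (9.0, 5.2) and ended near (9.0, 4.6).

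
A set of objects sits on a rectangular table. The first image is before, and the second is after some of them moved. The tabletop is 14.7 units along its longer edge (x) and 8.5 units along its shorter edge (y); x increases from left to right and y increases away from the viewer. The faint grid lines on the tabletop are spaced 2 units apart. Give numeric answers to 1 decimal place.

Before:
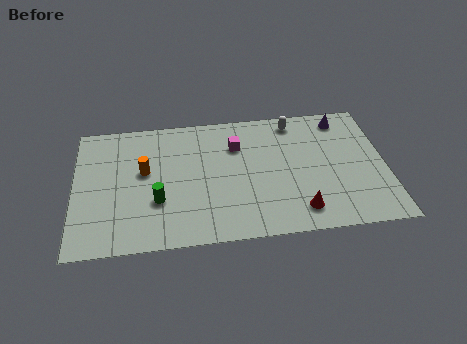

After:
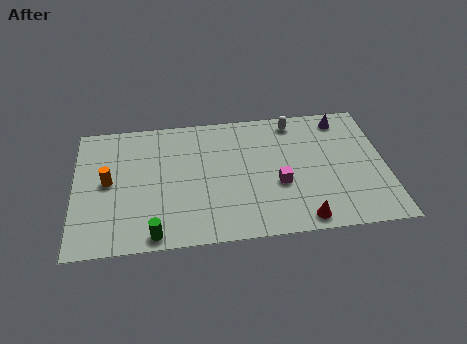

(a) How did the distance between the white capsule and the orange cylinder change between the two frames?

+1.8

The distance was about 7.6 in the first image and 9.4 in the second, so they moved 1.8 units further apart.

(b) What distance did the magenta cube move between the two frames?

3.4

From (7.7, 6.1) to (9.6, 3.3), the magenta cube covered √(1.9² + 2.8²) ≈ 3.4 units.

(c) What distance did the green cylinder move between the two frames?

2.1

The green cylinder moved from about (3.9, 2.9) to (3.7, 0.8), a distance of √(0.2² + 2.1²) ≈ 2.1.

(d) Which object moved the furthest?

the magenta cube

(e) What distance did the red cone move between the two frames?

0.6

From (10.5, 1.5) to (10.6, 0.9), the red cone covered √(0.1² + 0.6²) ≈ 0.6 units.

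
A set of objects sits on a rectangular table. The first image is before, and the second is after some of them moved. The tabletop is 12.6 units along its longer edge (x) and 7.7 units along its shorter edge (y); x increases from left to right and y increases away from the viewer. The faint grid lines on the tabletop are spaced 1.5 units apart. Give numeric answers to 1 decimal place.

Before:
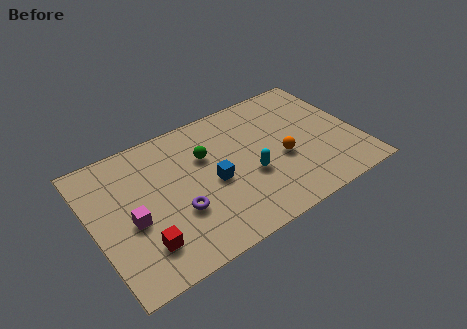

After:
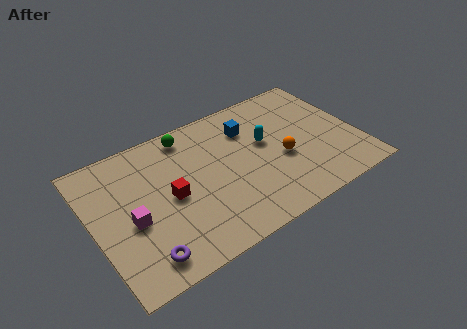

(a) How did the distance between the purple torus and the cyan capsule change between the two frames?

+3.7

The distance was about 3.5 in the first image and 7.2 in the second, so they moved 3.7 units further apart.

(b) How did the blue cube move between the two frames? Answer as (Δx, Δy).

(2.1, 2.2)

The blue cube started near (5.6, 3.5) and ended near (7.7, 5.7).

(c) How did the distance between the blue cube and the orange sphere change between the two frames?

-0.5

They were about 3.3 units apart before and 2.8 after — 0.5 units closer together.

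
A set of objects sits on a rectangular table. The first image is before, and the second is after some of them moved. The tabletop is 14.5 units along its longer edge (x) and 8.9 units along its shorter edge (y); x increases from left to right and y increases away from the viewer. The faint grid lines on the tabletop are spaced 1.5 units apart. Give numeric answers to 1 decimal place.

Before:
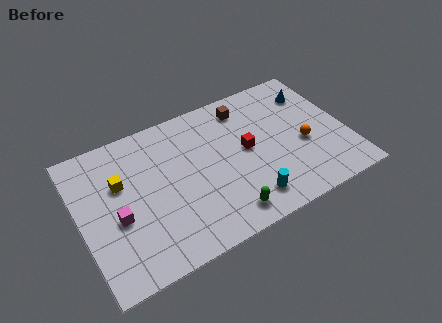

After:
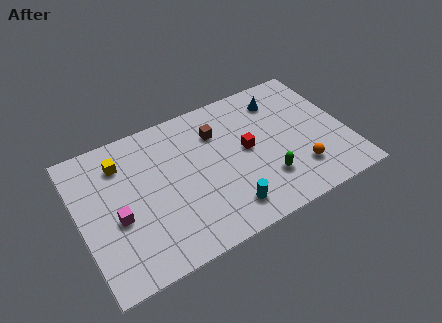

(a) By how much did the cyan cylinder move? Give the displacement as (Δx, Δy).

(-1.2, 0.0)

From the two frames, the cyan cylinder sits at roughly (8.7, 1.6) before and (7.5, 1.6) after.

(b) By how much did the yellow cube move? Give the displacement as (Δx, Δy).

(0.2, 1.2)

The yellow cube was at about (2.3, 5.7) and moved to about (2.5, 6.9).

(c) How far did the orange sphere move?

1.6

The orange sphere moved from about (12.1, 3.7) to (11.6, 2.2), a distance of √(0.5² + 1.5²) ≈ 1.6.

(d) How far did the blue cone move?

1.8

The blue cone was near (13.1, 6.8) before and (11.3, 7.1) after, so it travelled √(1.8² + 0.3²) ≈ 1.8 units.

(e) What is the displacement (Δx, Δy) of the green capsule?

(2.4, 1.1)

From the two frames, the green capsule sits at roughly (7.4, 1.3) before and (9.8, 2.4) after.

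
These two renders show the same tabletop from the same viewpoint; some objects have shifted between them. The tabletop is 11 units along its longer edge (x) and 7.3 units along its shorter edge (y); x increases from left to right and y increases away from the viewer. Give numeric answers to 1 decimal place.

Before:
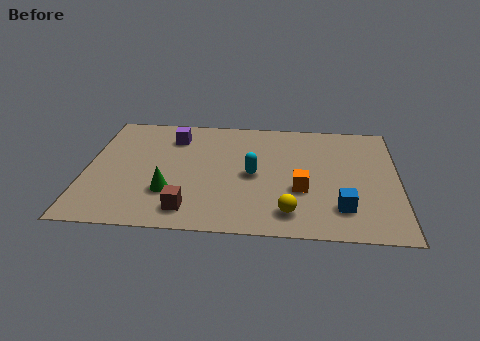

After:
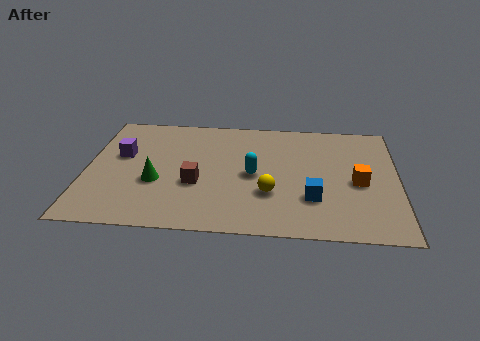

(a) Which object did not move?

the cyan capsule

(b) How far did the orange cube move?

2.1

The orange cube was near (7.6, 2.7) before and (9.6, 3.3) after, so it travelled √(2.0² + 0.6²) ≈ 2.1 units.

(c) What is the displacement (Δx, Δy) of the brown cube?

(0.2, 1.6)

From the two frames, the brown cube sits at roughly (3.7, 1.2) before and (3.9, 2.8) after.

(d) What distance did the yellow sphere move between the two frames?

1.3

The yellow sphere was near (7.2, 1.3) before and (6.5, 2.4) after, so it travelled √(0.7² + 1.1²) ≈ 1.3 units.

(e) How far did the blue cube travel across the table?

1.1

From (9.0, 1.7) to (8.0, 2.2), the blue cube covered √(1.0² + 0.5²) ≈ 1.1 units.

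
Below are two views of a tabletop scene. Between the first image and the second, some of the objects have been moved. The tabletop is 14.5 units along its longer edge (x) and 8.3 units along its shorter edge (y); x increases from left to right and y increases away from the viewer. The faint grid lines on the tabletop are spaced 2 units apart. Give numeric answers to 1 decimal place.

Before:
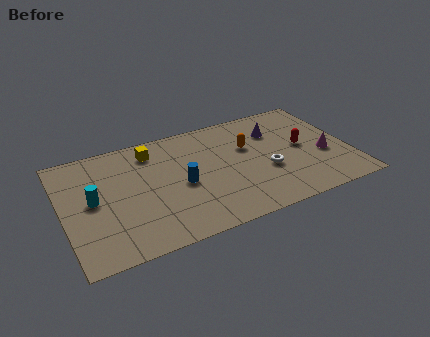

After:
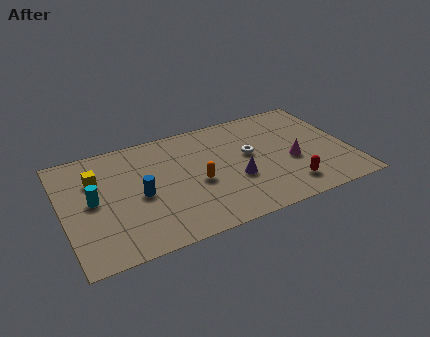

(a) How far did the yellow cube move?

3.1

The yellow cube was near (4.7, 6.8) before and (1.8, 5.8) after, so it travelled √(2.9² + 1.0²) ≈ 3.1 units.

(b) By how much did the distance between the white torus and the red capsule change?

+1.2

They were about 2.3 units apart before and 3.5 after — 1.2 units further apart.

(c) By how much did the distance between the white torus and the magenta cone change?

-0.6

The distance was about 3.0 in the first image and 2.4 in the second, so they moved 0.6 units closer together.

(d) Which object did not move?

the cyan cylinder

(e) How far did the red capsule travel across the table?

2.9

The red capsule moved from about (12.2, 4.3) to (11.1, 1.6), a distance of √(1.1² + 2.7²) ≈ 2.9.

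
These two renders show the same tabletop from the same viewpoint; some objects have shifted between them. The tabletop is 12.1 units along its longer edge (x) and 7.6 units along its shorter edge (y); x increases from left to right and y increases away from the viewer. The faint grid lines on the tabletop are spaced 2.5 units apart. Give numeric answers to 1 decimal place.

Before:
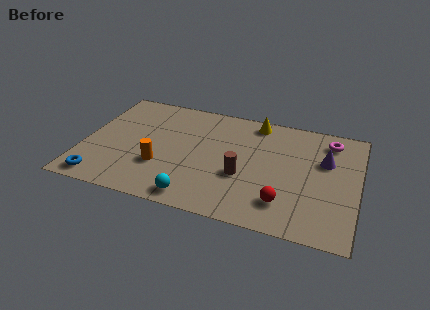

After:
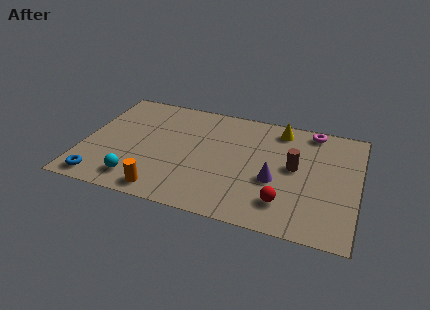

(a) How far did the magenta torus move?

0.9

The magenta torus moved from about (10.7, 6.3) to (9.9, 6.8), a distance of √(0.8² + 0.5²) ≈ 0.9.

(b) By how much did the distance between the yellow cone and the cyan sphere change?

+1.7

Before: roughly 6.2 units apart; after: 7.9. That's 1.7 units further apart.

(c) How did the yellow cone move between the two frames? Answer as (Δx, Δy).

(1.1, -0.2)

The yellow cone started near (7.4, 6.7) and ended near (8.5, 6.5).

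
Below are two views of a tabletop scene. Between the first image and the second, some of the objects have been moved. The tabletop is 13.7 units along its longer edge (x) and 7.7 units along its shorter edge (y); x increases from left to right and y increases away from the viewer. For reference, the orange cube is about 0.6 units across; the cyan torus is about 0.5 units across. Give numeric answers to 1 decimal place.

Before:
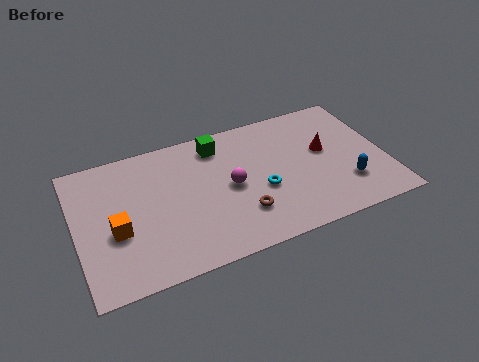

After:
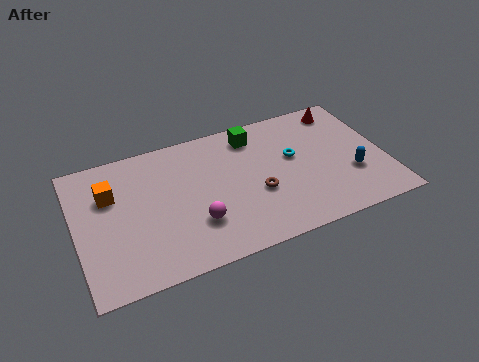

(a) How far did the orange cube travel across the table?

2.1

From (1.7, 3.1) to (1.6, 5.2), the orange cube covered √(0.1² + 2.1²) ≈ 2.1 units.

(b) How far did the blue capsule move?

0.6

The blue capsule was near (11.8, 2.1) before and (12.1, 2.6) after, so it travelled √(0.3² + 0.5²) ≈ 0.6 units.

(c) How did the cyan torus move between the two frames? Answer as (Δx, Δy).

(1.6, 1.4)

From the two frames, the cyan torus sits at roughly (8.1, 3.1) before and (9.7, 4.5) after.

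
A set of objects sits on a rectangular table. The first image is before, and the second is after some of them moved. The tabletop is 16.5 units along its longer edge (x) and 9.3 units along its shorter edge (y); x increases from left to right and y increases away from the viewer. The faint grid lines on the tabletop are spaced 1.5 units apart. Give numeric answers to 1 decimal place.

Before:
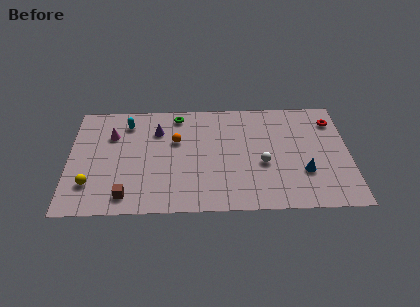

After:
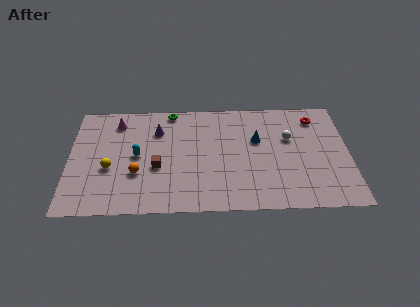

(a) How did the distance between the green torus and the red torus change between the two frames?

-0.6

The distance was about 9.2 in the first image and 8.6 in the second, so they moved 0.6 units closer together.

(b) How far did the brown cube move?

2.9

The brown cube moved from about (3.4, 1.4) to (5.2, 3.7), a distance of √(1.8² + 2.3²) ≈ 2.9.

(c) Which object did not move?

the purple cone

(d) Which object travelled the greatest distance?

the blue cone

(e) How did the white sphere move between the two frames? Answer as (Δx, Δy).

(1.6, 2.1)

The white sphere was at about (11.4, 3.8) and moved to about (13.0, 5.9).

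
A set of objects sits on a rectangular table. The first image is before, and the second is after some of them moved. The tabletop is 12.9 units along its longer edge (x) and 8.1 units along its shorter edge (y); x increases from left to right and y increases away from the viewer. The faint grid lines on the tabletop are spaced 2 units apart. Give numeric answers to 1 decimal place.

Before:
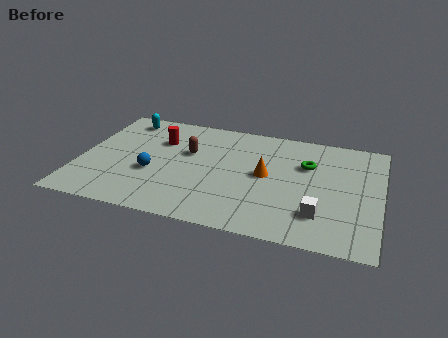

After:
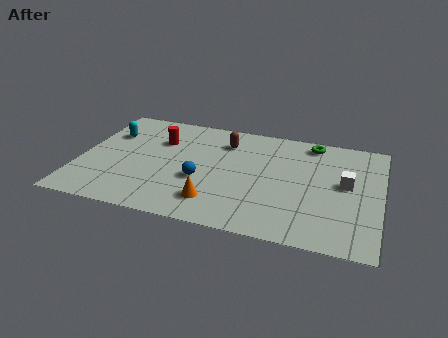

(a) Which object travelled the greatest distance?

the orange cone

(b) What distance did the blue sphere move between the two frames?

2.1

The blue sphere was near (3.2, 3.1) before and (5.3, 3.1) after, so it travelled √(2.1² + 0.0²) ≈ 2.1 units.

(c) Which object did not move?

the red cylinder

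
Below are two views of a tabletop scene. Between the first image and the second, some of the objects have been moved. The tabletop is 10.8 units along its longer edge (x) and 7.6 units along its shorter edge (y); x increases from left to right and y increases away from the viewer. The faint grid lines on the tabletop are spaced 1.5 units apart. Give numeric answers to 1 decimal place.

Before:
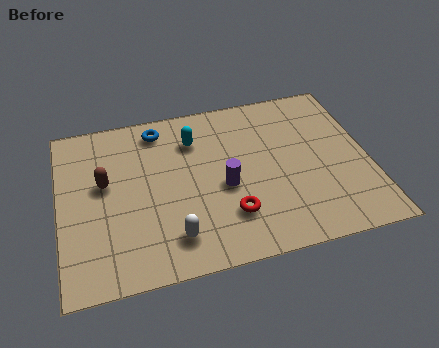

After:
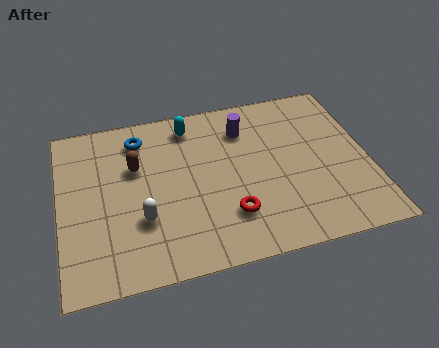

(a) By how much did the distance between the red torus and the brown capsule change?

-0.6

The distance was about 4.8 in the first image and 4.2 in the second, so they moved 0.6 units closer together.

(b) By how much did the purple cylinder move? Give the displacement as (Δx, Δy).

(0.9, 2.5)

The purple cylinder started near (5.7, 3.3) and ended near (6.6, 5.8).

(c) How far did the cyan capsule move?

0.7

The cyan capsule moved from about (4.8, 5.7) to (4.7, 6.4), a distance of √(0.1² + 0.7²) ≈ 0.7.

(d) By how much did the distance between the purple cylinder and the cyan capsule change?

-0.6

Before: roughly 2.6 units apart; after: 2.0. That's 0.6 units closer together.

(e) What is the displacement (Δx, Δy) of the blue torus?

(-0.7, -0.3)

The blue torus was at about (3.6, 6.5) and moved to about (2.9, 6.2).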